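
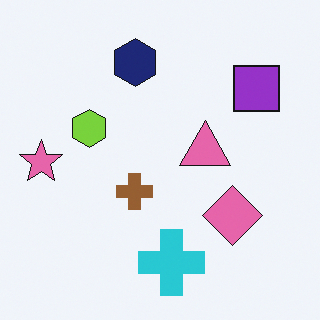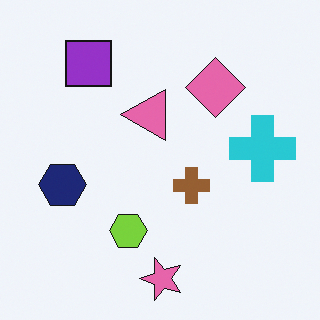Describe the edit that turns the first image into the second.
This is the original image rotated 90° counter-clockwise.

The purple square sits in the top-right of the first image and the top-left of the second — consistent with a whole-image 90° counter-clockwise rotation.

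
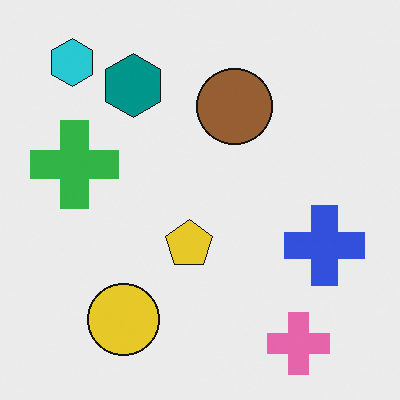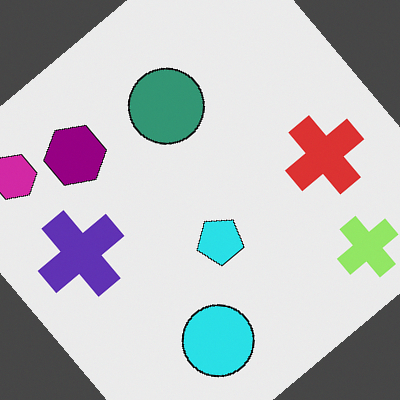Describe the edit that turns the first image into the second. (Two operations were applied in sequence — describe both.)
The transformation is: hue-shifted noticeably, then rotated counter-clockwise by a large amount — several tens of degrees.

Every shape's color has rotated by the same amount around the hue wheel — a uniform hue shift. Every shape is tilted by the same angle and the image corners show triangular fill wedges — a whole-image rotation by a non-right angle.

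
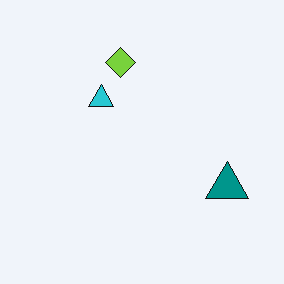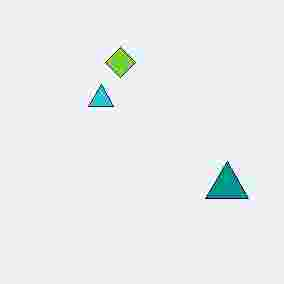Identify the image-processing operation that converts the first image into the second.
It was degraded with heavy JPEG compression.

Blocky 8×8 compression artifacts appear around shape edges and the flat background shows ringing — characteristic JPEG degradation.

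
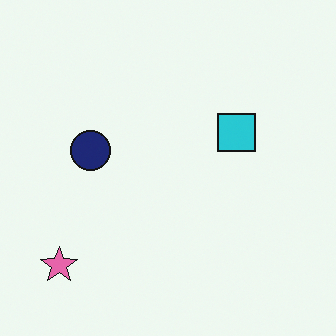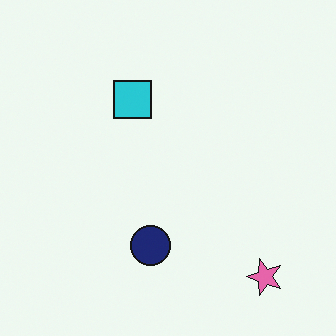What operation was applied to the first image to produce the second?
Rotated 90° counter-clockwise.

The pink star sits in the bottom-left of the first image and the bottom-right of the second — consistent with a whole-image 90° counter-clockwise rotation.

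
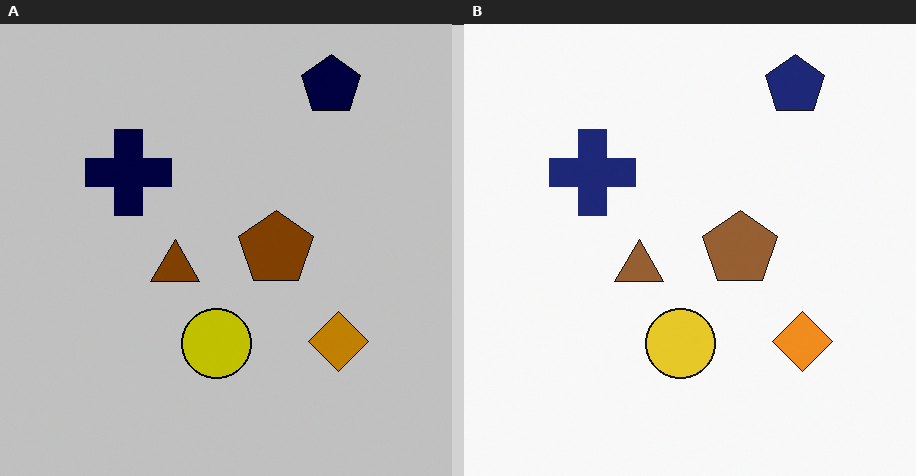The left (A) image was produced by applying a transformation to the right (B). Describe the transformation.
The image was heavily posterized to just a handful of flat colors.

Each flat color has snapped to a coarser quantized level — most visibly, the near-white background has dropped to a flat grey.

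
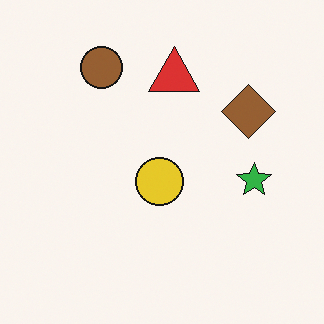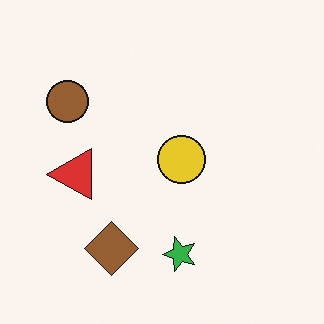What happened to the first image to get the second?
The transformation is: transposed (reflected across the top-left ↔ bottom-right diagonal).

Shapes have swapped their row and column positions — what was in the top-right is now in the bottom-left — a diagonal reflection.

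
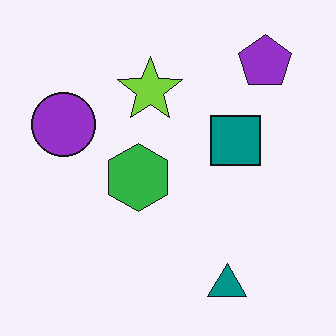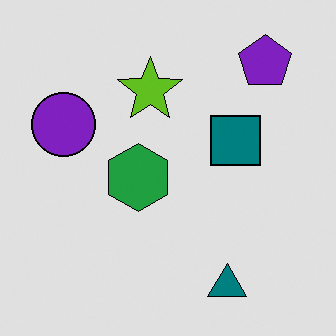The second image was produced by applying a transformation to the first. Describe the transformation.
Moderately posterized.

Each flat color has snapped to a coarser quantized level — most visibly, the near-white background has dropped to a flat grey.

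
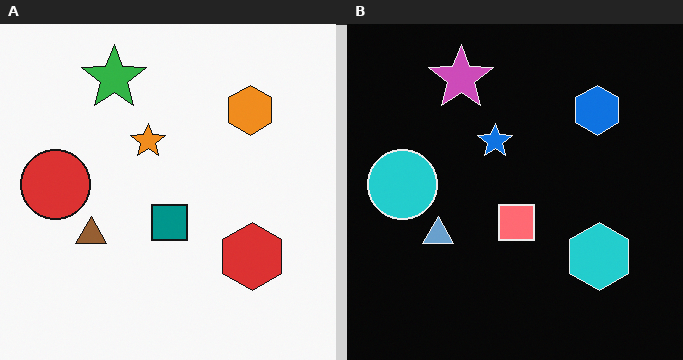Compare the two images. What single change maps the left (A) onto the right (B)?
It was color-inverted (negative).

The light background has become dark and every shape's color is its complement — a photographic negative.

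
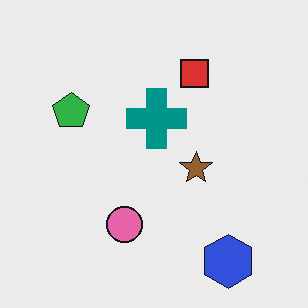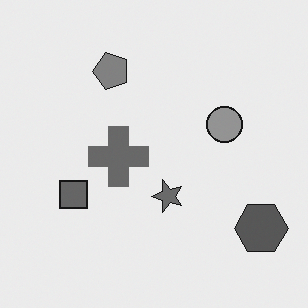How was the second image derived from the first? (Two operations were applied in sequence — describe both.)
It was transposed (reflected across the top-left ↔ bottom-right diagonal), then converted to grayscale.

Shapes have swapped their row and column positions — what was in the top-right is now in the bottom-left — a diagonal reflection. All color is removed — every shape is now a shade of grey.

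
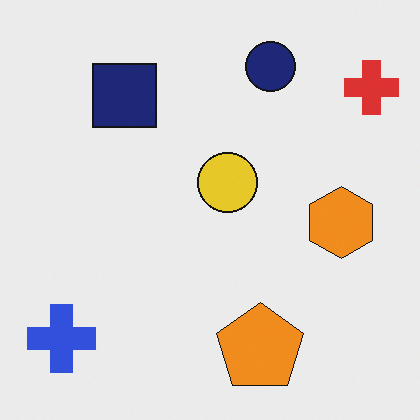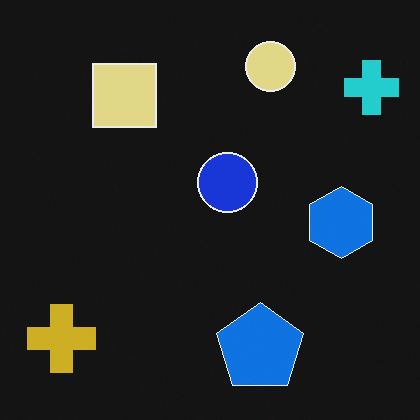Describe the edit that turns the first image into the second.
Color-inverted (negative).

The light background has become dark and every shape's color is its complement — a photographic negative.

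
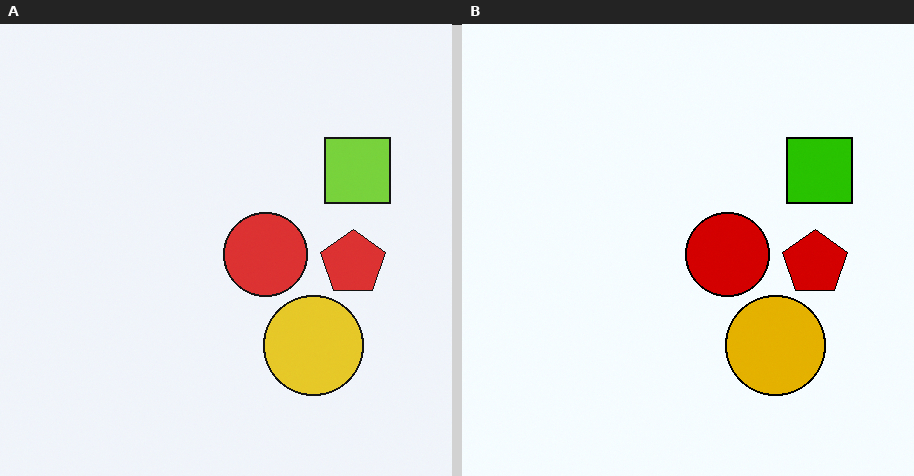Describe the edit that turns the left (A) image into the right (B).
Given much higher contrast.

Tones are pushed away from mid-grey across the whole image — a global contrast change.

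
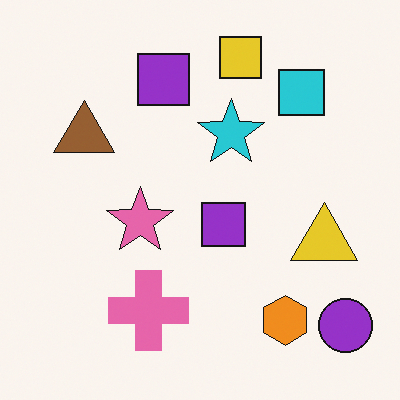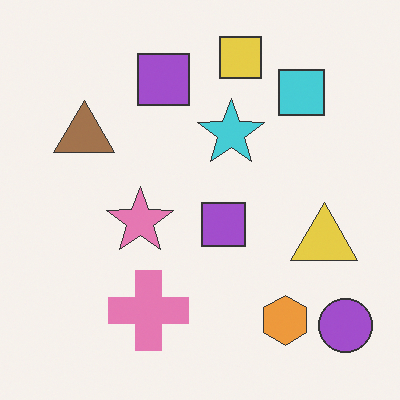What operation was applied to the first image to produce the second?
It was given slightly reduced contrast.

Tones are pushed toward mid-grey across the whole image — a global contrast change.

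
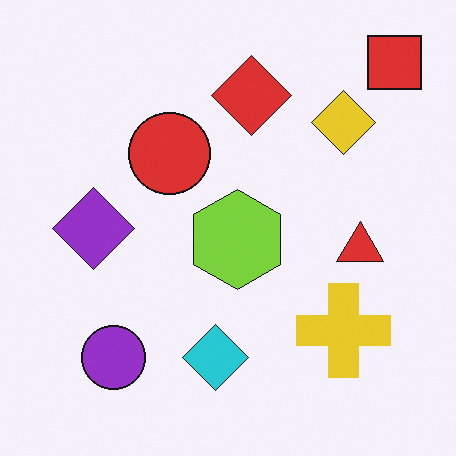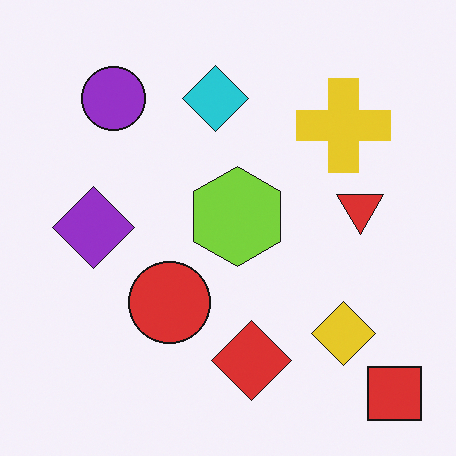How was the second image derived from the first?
The second image is the first flipped vertically (top ↔ bottom).

The red square is in the top-right of the first image and the bottom-right of the second — shapes on opposite sides of the horizontal midline have swapped in a mirror flip.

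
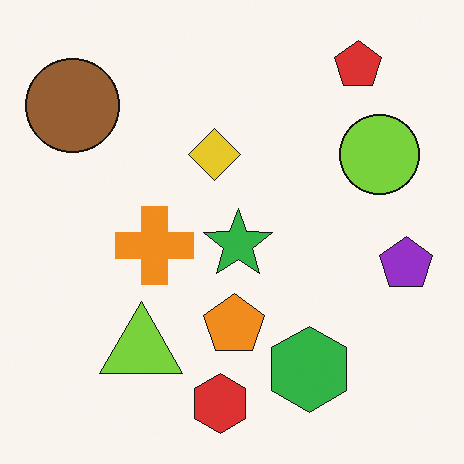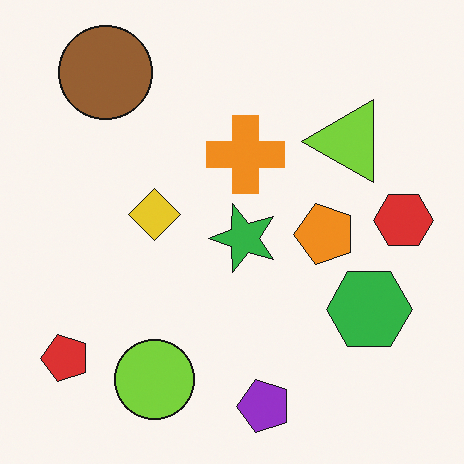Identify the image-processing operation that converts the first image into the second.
The image was transposed (reflected across the top-left ↔ bottom-right diagonal).

Shapes have swapped their row and column positions — what was in the top-right is now in the bottom-left — a diagonal reflection.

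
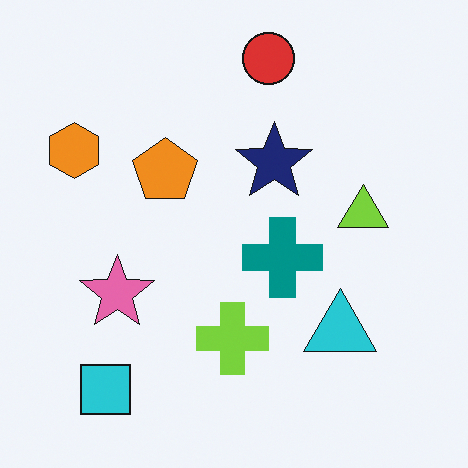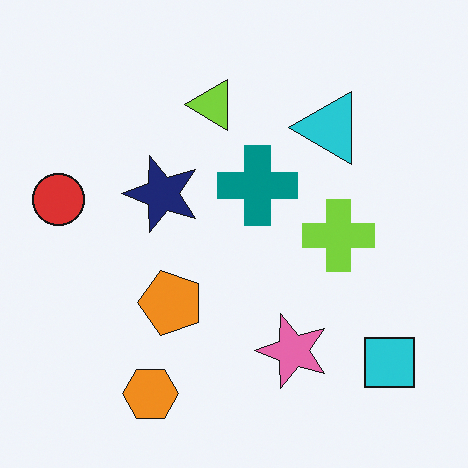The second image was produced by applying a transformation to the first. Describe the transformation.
The second image is the first rotated 90° counter-clockwise.

The cyan square sits in the bottom-left of the first image and the bottom-right of the second — consistent with a whole-image 90° counter-clockwise rotation.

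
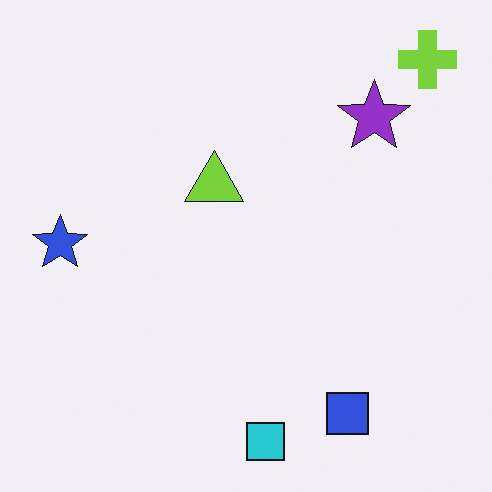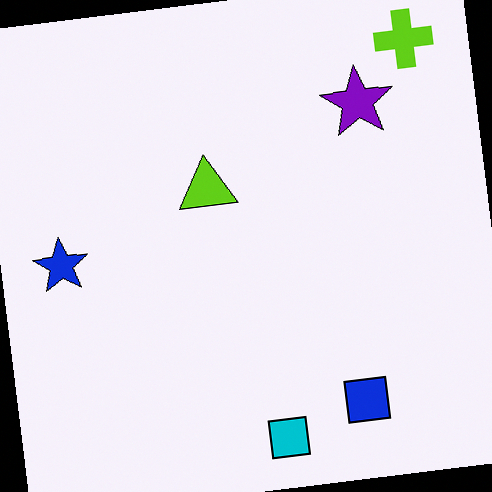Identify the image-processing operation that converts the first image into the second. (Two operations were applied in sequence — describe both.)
Rotated counter-clockwise by a slight angle, then given slightly increased contrast.

Every shape is tilted by the same angle and the image corners show triangular fill wedges — a whole-image rotation by a non-right angle. Tones are pushed away from mid-grey across the whole image — a global contrast change.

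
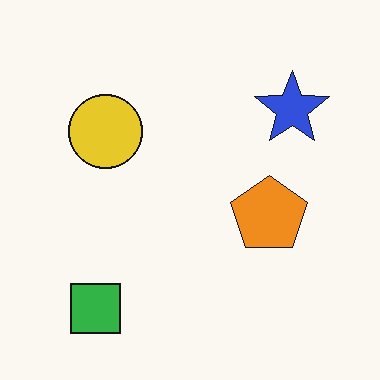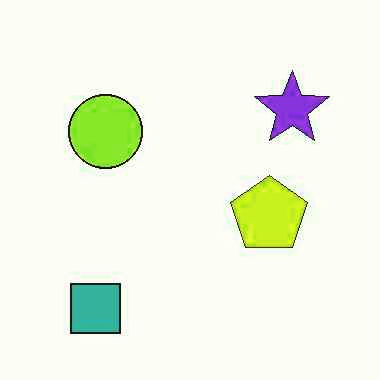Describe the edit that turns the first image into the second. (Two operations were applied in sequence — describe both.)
The second image is the first given moderate JPEG compression, then hue-shifted slightly.

Blocky 8×8 compression artifacts appear around shape edges and the flat background shows ringing — characteristic JPEG degradation. Every shape's color has rotated by the same amount around the hue wheel — a uniform hue shift.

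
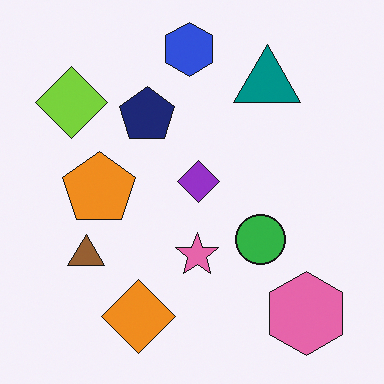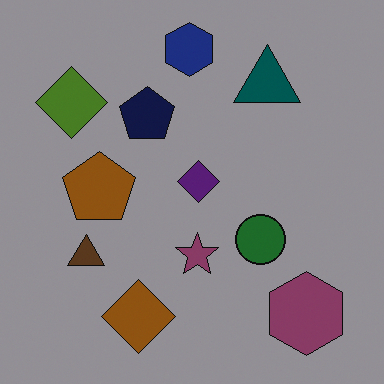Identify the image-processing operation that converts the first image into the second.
The transformation is: darkened a lot.

Every pixel — background and shapes alike — is uniformly darkened.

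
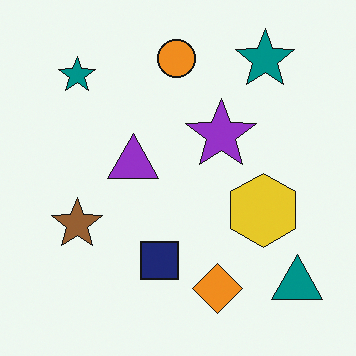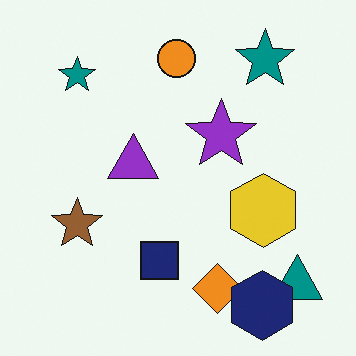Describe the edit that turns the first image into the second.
The transformation is: overlaid with an additional navy hexagon.

A navy hexagon appears in the second image that is absent from the first.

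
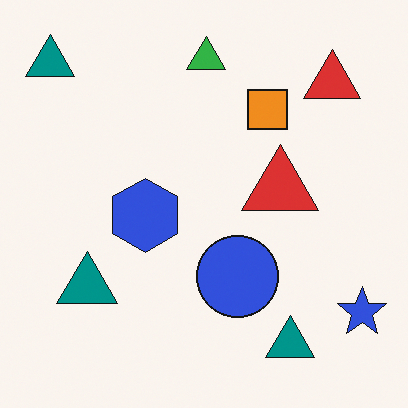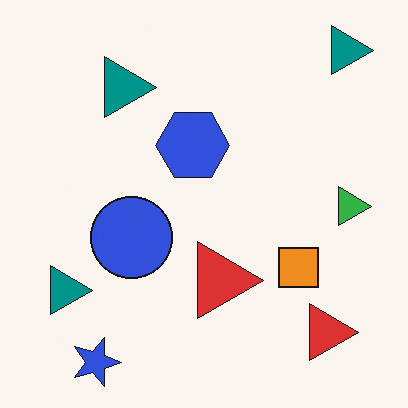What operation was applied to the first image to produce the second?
The image was rotated 90° clockwise.

The blue star sits in the bottom-right of the first image and the bottom-left of the second — consistent with a whole-image 90° clockwise rotation.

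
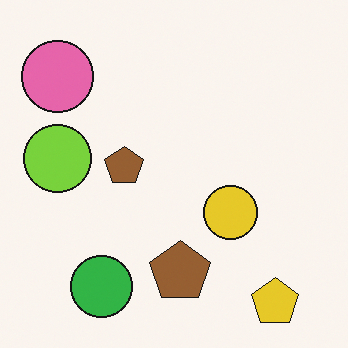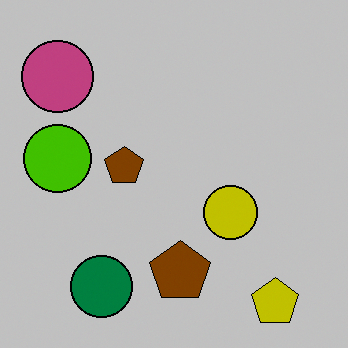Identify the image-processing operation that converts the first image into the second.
It was heavily posterized to just a handful of flat colors.

Each flat color has snapped to a coarser quantized level — most visibly, the near-white background has dropped to a flat grey.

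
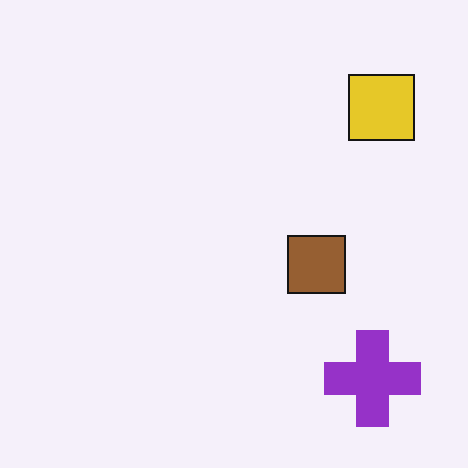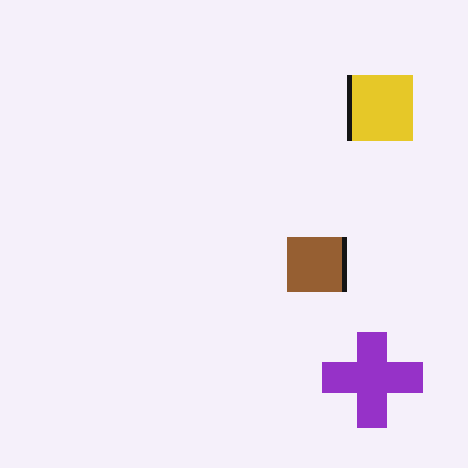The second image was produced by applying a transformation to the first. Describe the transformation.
Lightly pixelated (a mild mosaic effect).

Shapes are reduced to large square blocks; fine edges and outlines are lost — a downscale-then-upscale (mosaic) effect.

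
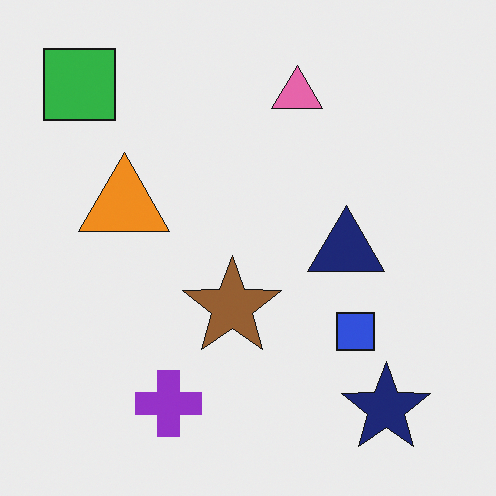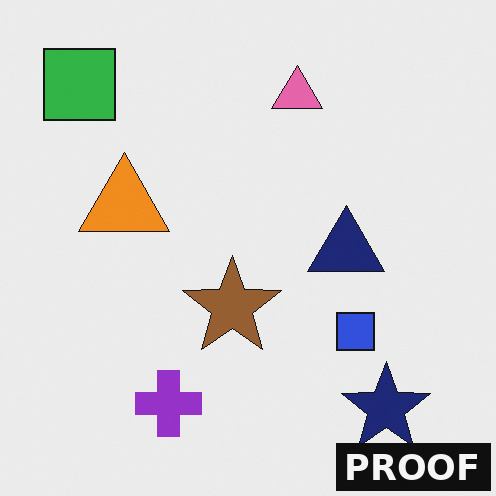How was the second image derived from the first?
The image was watermarked with the text "PROOF" in the lower-right corner.

A dark label reading "PROOF" appears in the lower-right corner.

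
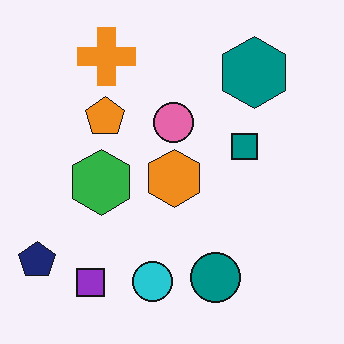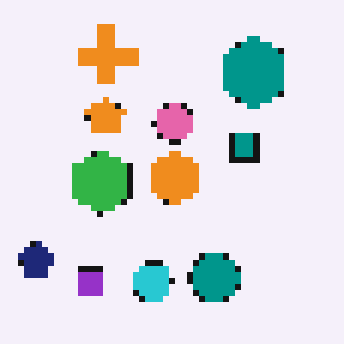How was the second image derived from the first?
It was moderately pixelated.

Shapes are reduced to large square blocks; fine edges and outlines are lost — a downscale-then-upscale (mosaic) effect.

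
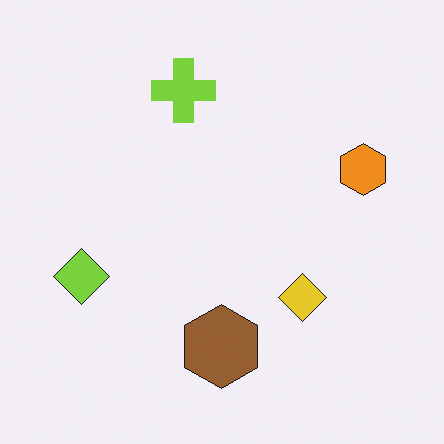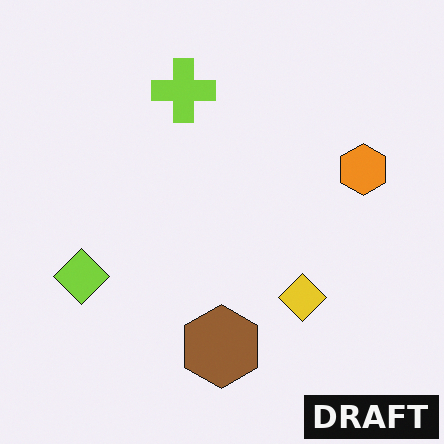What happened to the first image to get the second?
It was watermarked with the text "DRAFT" in the lower-right corner.

A dark label reading "DRAFT" appears in the lower-right corner.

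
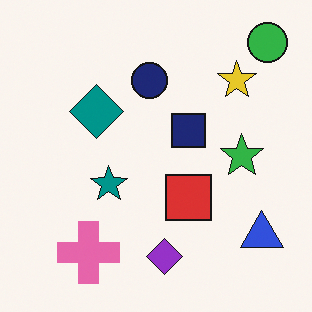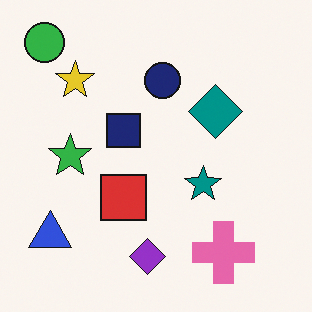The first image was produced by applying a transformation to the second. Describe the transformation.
It was flipped horizontally (left ↔ right).

The green circle is in the top-left of the second image and the top-right of the first — shapes on opposite sides of the vertical midline have swapped in a mirror flip.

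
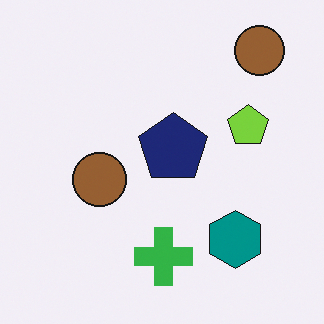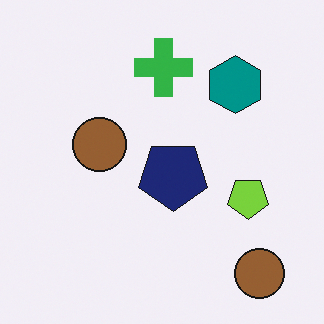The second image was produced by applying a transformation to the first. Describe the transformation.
The transformation is: flipped vertically (top ↔ bottom).

The green cross is in the bottom of the first image and the top of the second — shapes on opposite sides of the horizontal midline have swapped in a mirror flip.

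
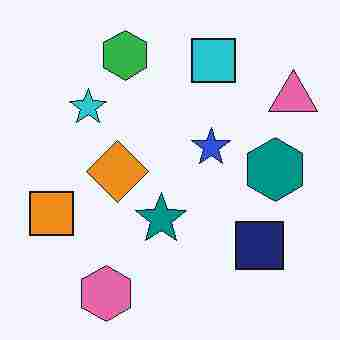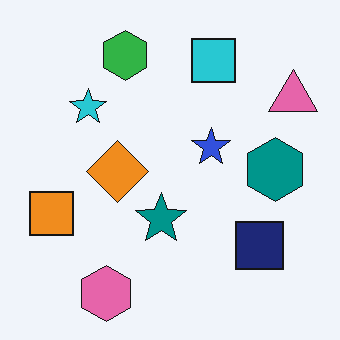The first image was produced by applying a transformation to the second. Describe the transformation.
This is the original image degraded with heavy JPEG compression.

Blocky 8×8 compression artifacts appear around shape edges and the flat background shows ringing — characteristic JPEG degradation.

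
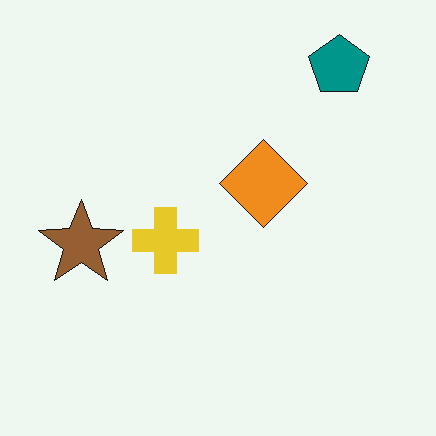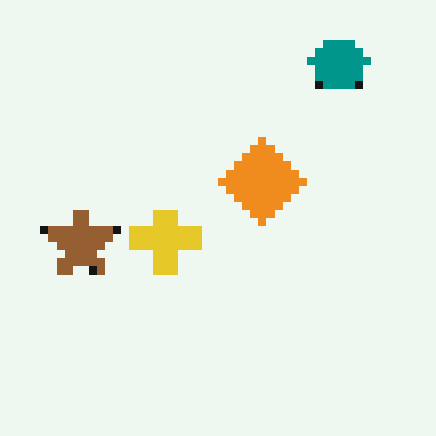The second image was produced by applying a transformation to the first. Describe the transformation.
This is the original image pixelated into visible square blocks.

Shapes are reduced to large square blocks; fine edges and outlines are lost — a downscale-then-upscale (mosaic) effect.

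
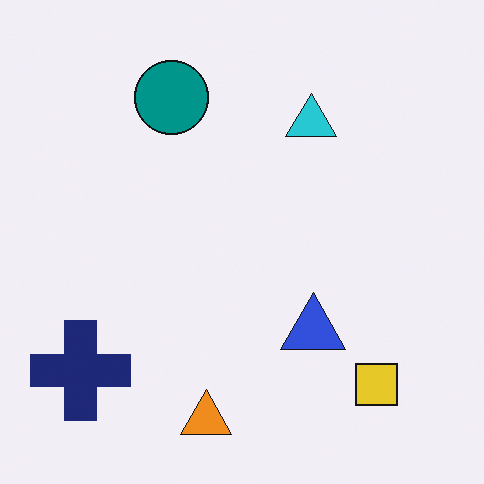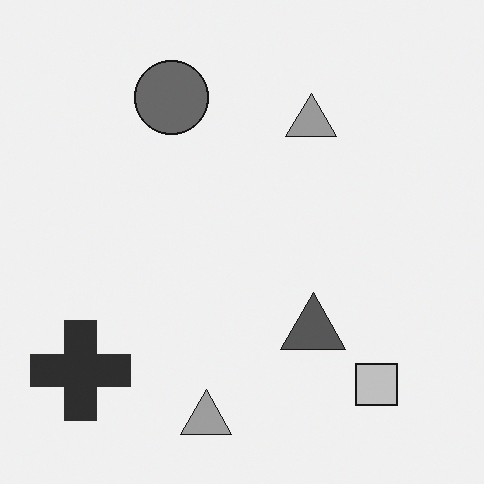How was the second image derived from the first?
It was converted to grayscale.

All color is removed — every shape is now a shade of grey.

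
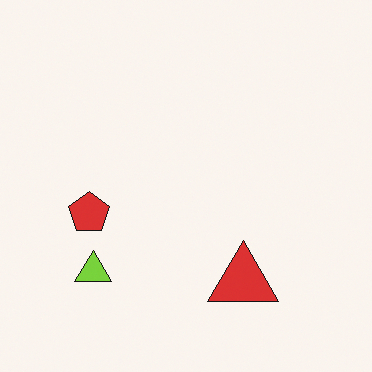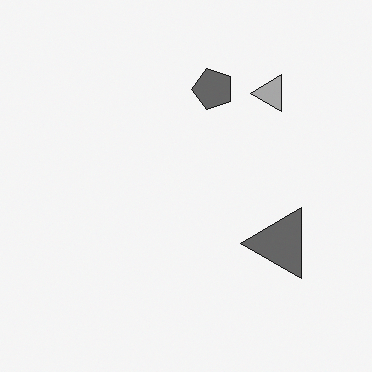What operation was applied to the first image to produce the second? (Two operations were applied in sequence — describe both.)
It was converted to grayscale, then transposed (reflected across the top-left ↔ bottom-right diagonal).

All color is removed — every shape is now a shade of grey. Shapes have swapped their row and column positions — what was in the top-right is now in the bottom-left — a diagonal reflection.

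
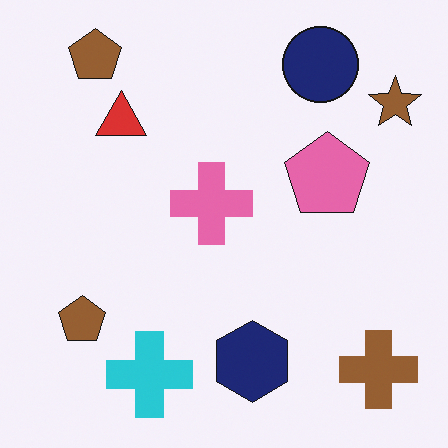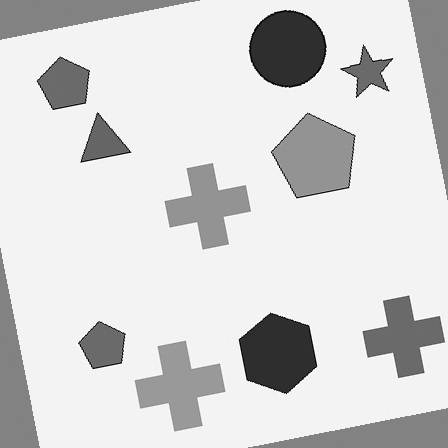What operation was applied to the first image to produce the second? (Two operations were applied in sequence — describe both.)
The transformation is: rotated counter-clockwise by a slight angle, then converted to grayscale.

Every shape is tilted by the same angle and the image corners show triangular fill wedges — a whole-image rotation by a non-right angle. All color is removed — every shape is now a shade of grey.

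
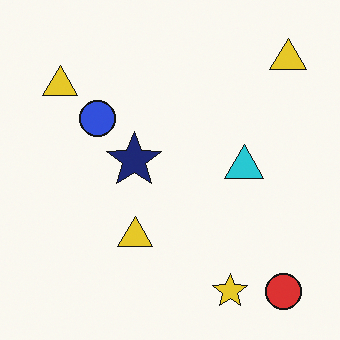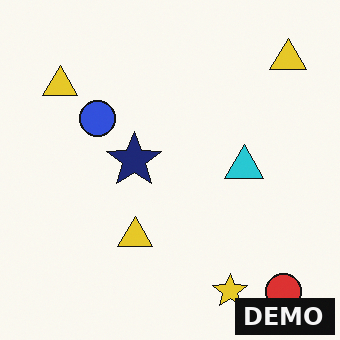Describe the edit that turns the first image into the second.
The second image is the first watermarked with the text "DEMO" in the lower-right corner.

A dark label reading "DEMO" appears in the lower-right corner.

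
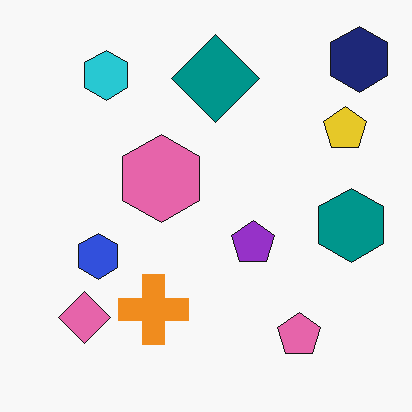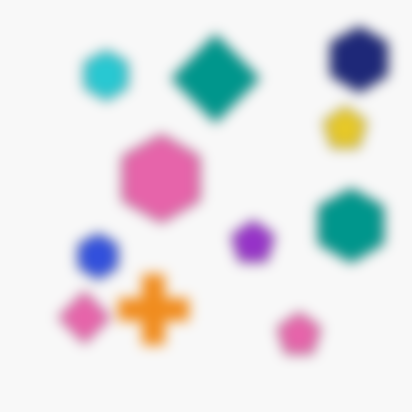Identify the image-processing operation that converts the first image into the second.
It was strongly gaussian-blurred.

Shape edges and outlines are uniformly softened across the whole image.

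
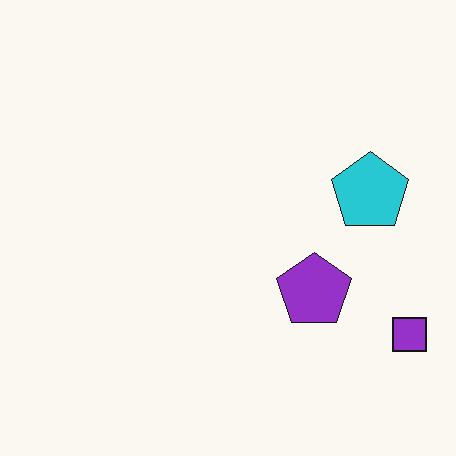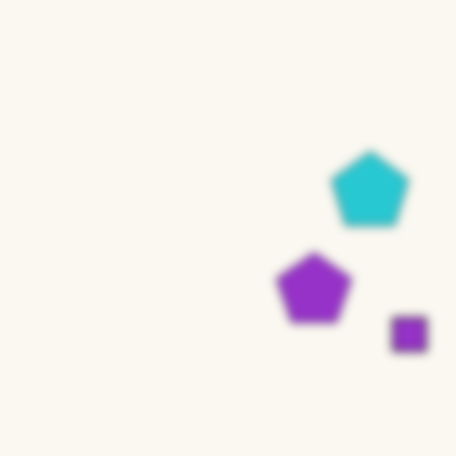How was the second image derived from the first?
The transformation is: noticeably gaussian-blurred.

Shape edges and outlines are uniformly softened across the whole image.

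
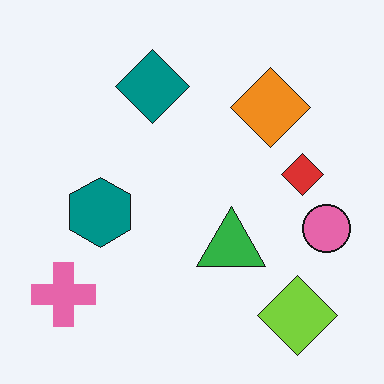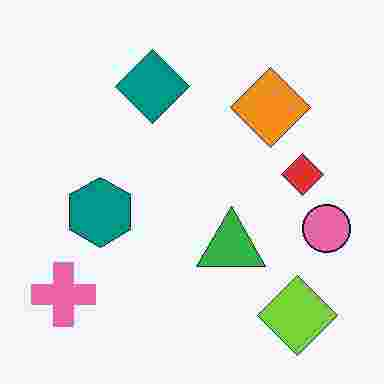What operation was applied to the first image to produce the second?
It was degraded with heavy JPEG compression.

Blocky 8×8 compression artifacts appear around shape edges and the flat background shows ringing — characteristic JPEG degradation.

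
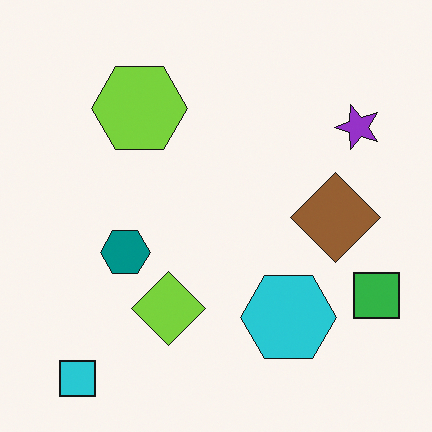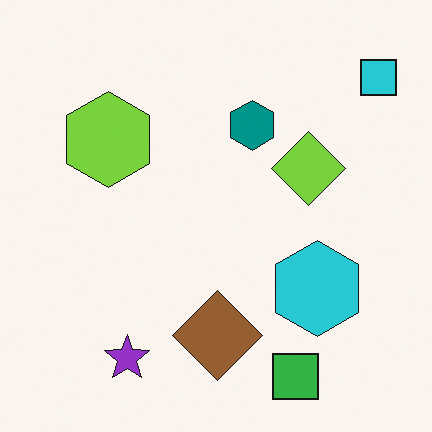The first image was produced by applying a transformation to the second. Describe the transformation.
The transformation is: transposed (reflected across the top-left ↔ bottom-right diagonal).

Shapes have swapped their row and column positions — what was in the top-right is now in the bottom-left — a diagonal reflection.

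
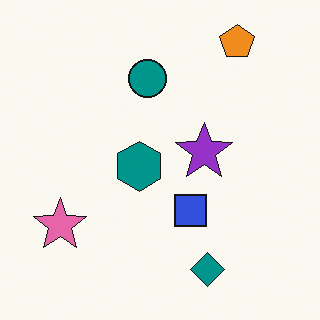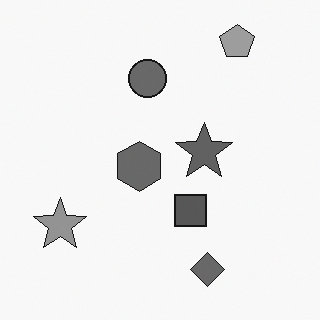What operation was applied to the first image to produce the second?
The transformation is: converted to grayscale.

All color is removed — every shape is now a shade of grey.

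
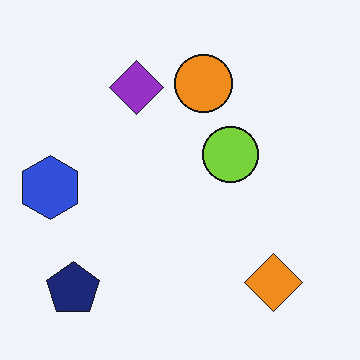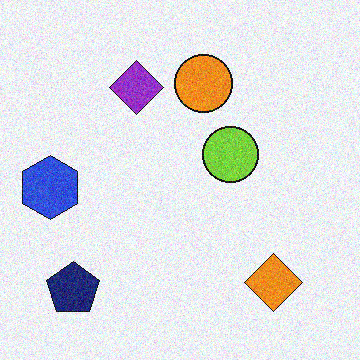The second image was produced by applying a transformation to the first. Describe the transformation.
This is the original image degraded with moderate additive noise.

Random speckle covers the whole image, including the flat background.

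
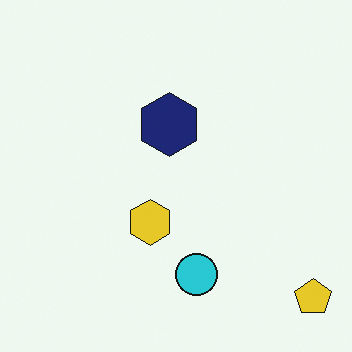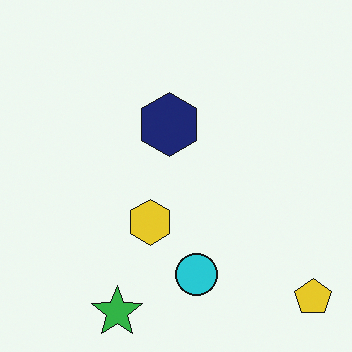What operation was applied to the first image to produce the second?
It was overlaid with an additional green star.

A green star appears in the second image that is absent from the first.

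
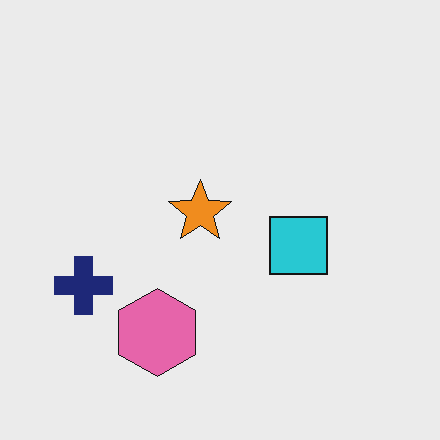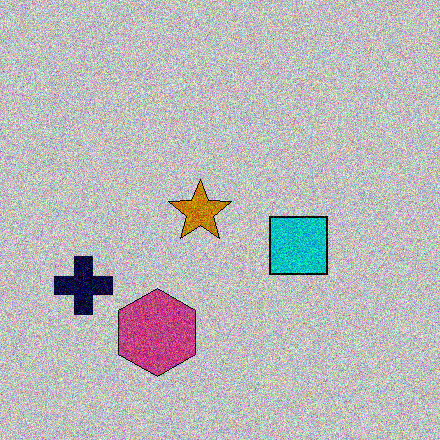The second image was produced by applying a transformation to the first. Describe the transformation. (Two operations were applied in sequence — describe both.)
The second image is the first heavily posterized to just a handful of flat colors, then degraded with a thick layer of grain.

Each flat color has snapped to a coarser quantized level — most visibly, the near-white background has dropped to a flat grey. Random speckle covers the whole image, including the flat background.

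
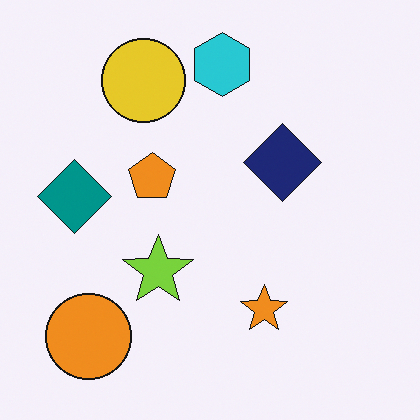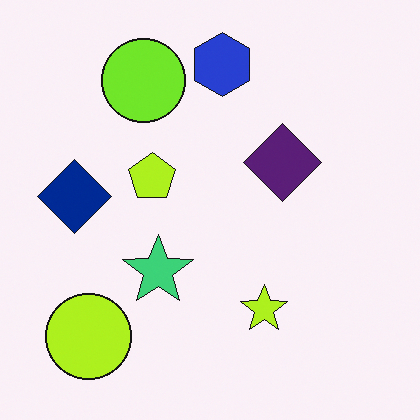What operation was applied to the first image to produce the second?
Hue-shifted slightly.

Every shape's color has rotated by the same amount around the hue wheel — a uniform hue shift.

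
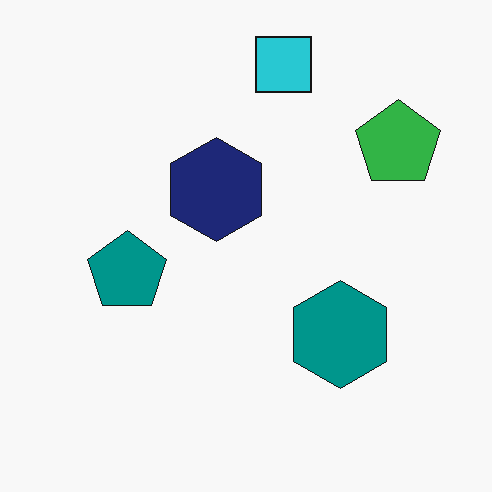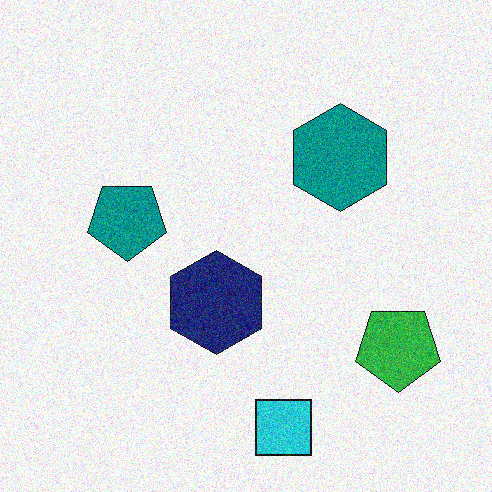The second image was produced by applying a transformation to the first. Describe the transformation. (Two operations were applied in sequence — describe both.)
The second image is the first degraded with moderate additive noise, then flipped vertically (top ↔ bottom).

Random speckle covers the whole image, including the flat background. The cyan square is in the top of the first image and the bottom of the second — shapes on opposite sides of the horizontal midline have swapped in a mirror flip.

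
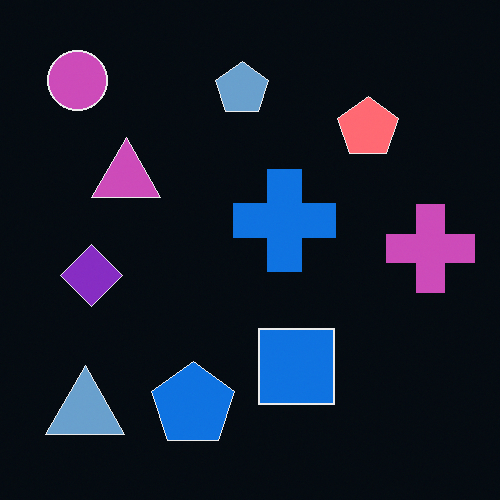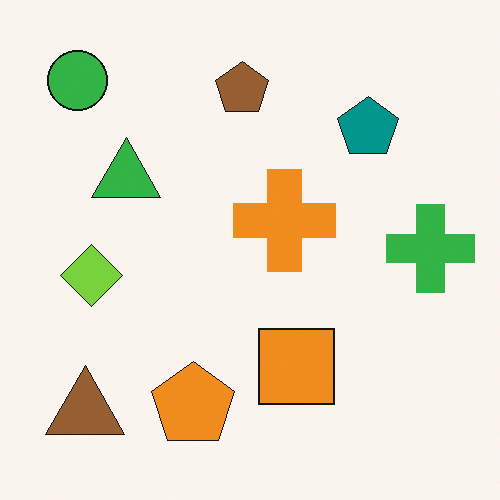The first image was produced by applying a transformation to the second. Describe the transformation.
The first image is the second color-inverted (negative).

The light background has become dark and every shape's color is its complement — a photographic negative.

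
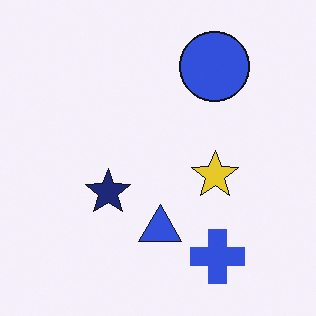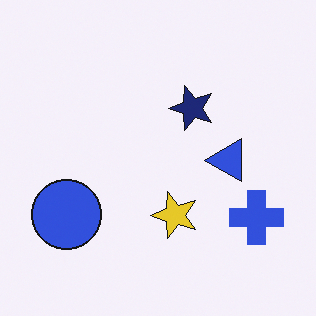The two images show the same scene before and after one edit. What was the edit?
This is the original image transposed (reflected across the top-left ↔ bottom-right diagonal).

Shapes have swapped their row and column positions — what was in the top-right is now in the bottom-left — a diagonal reflection.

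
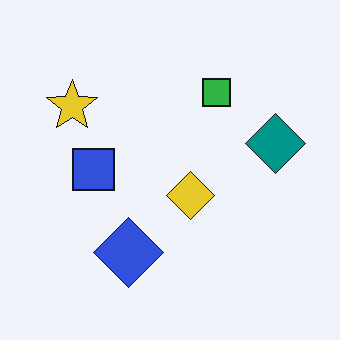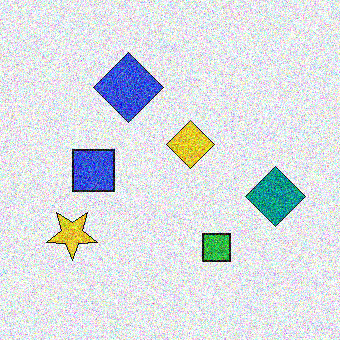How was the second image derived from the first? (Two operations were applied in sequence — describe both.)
Degraded with strong gaussian noise, then flipped vertically (top ↔ bottom).

Random speckle covers the whole image, including the flat background. The blue diamond is in the bottom of the first image and the top of the second — shapes on opposite sides of the horizontal midline have swapped in a mirror flip.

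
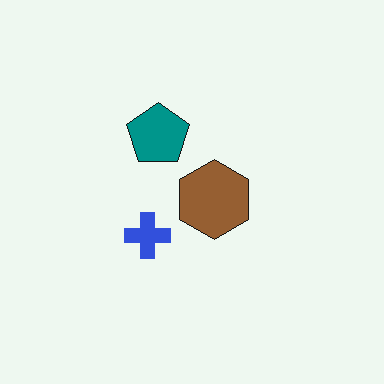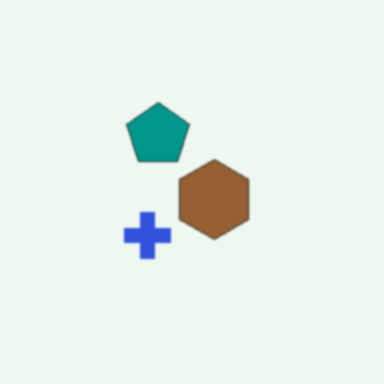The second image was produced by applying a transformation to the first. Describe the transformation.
This is the original image lightly blurred.

Shape edges and outlines are uniformly softened across the whole image.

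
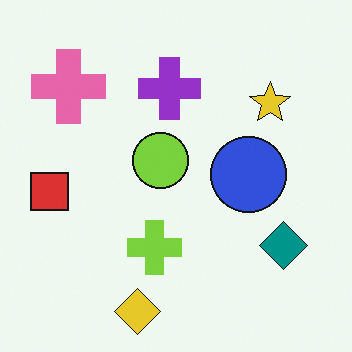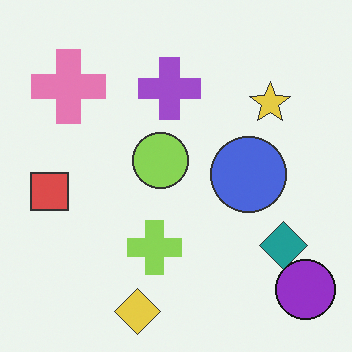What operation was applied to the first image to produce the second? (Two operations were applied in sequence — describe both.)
It was given slightly reduced contrast, then overlaid with an additional purple circle.

Tones are pushed toward mid-grey across the whole image — a global contrast change. A purple circle appears in the second image that is absent from the first.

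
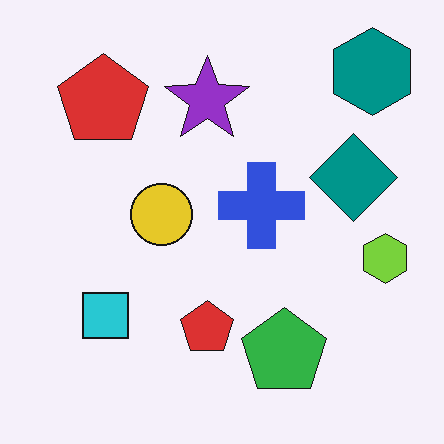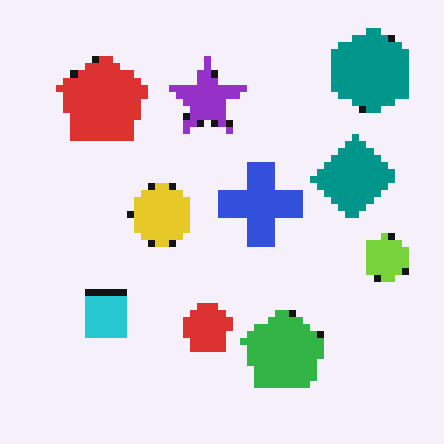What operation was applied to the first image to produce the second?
It was pixelated into visible square blocks.

Shapes are reduced to large square blocks; fine edges and outlines are lost — a downscale-then-upscale (mosaic) effect.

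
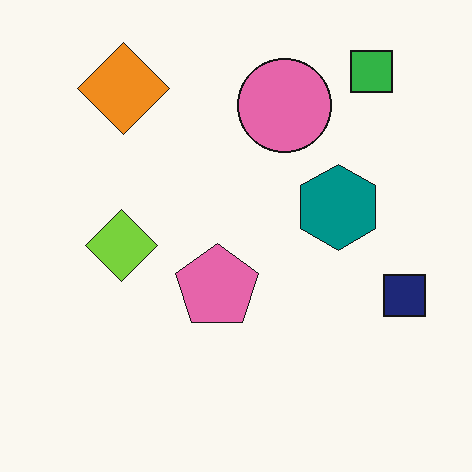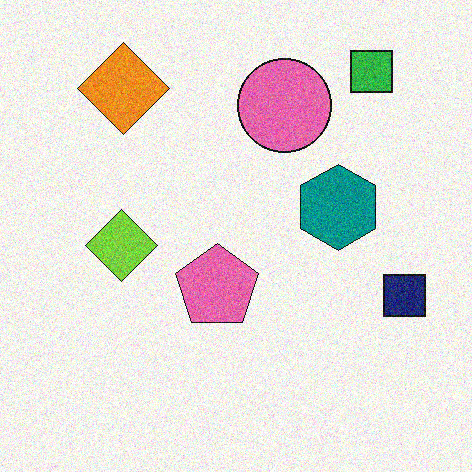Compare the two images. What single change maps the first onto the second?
This is the original image degraded with visible gaussian noise.

Random speckle covers the whole image, including the flat background.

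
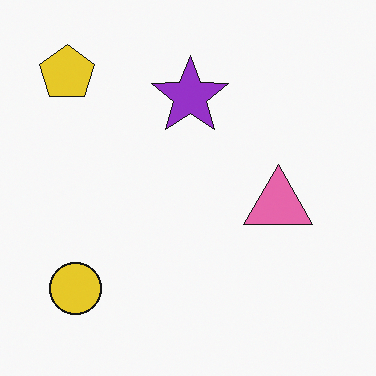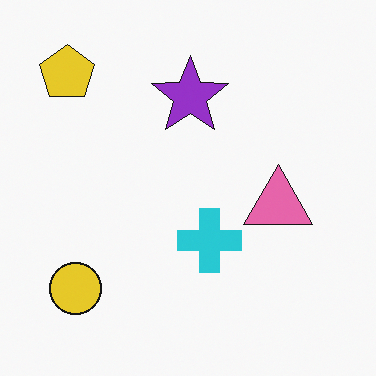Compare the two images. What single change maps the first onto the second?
Overlaid with an additional cyan cross.

A cyan cross appears in the second image that is absent from the first.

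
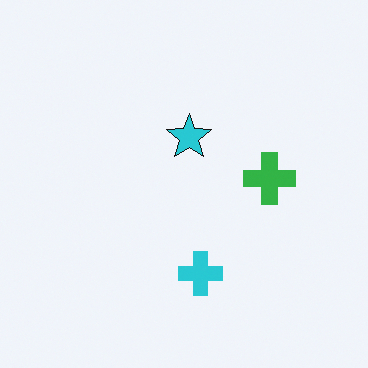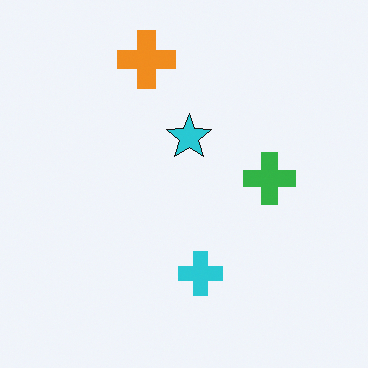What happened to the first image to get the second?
The second image is the first overlaid with an additional orange cross.

An orange cross appears in the second image that is absent from the first.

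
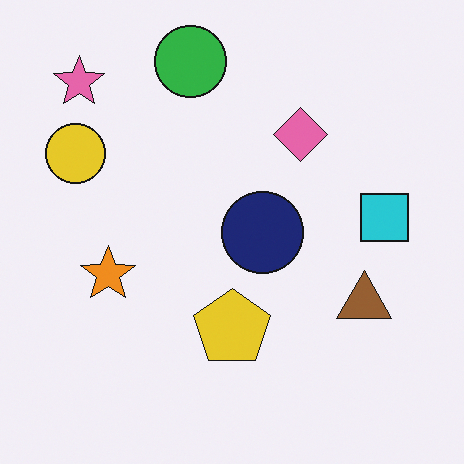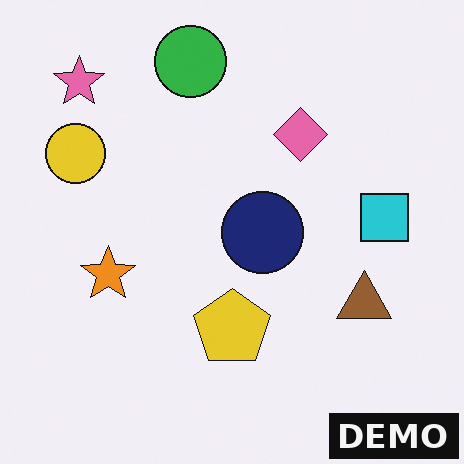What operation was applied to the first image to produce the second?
Watermarked with the text "DEMO" in the lower-right corner.

A dark label reading "DEMO" appears in the lower-right corner.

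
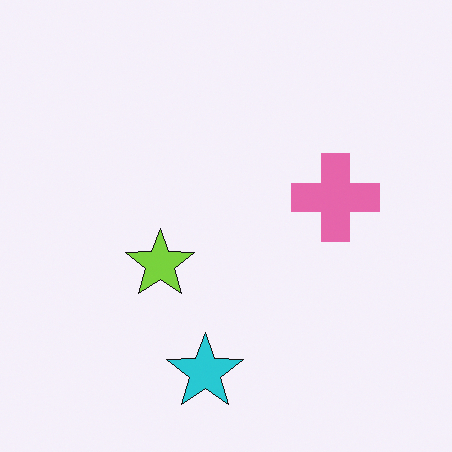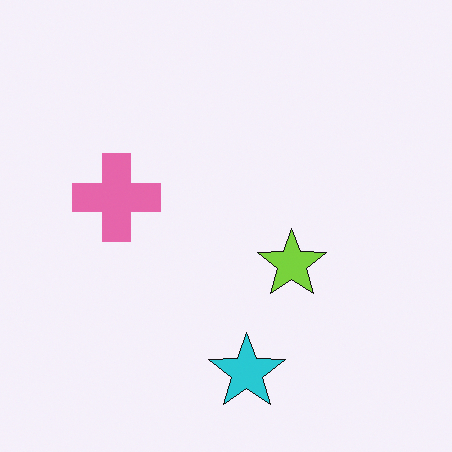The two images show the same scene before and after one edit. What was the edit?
The image was flipped horizontally (left ↔ right).

The pink cross is in the right of the first image and the left of the second — shapes on opposite sides of the vertical midline have swapped in a mirror flip.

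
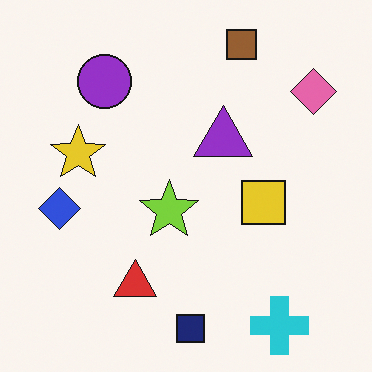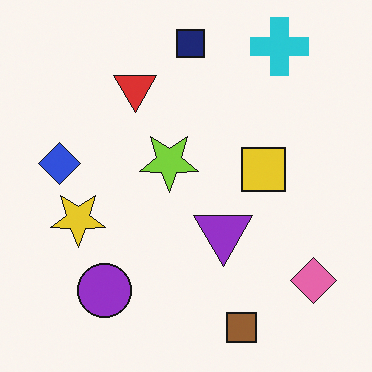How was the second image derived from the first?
This is the original image flipped vertically (top ↔ bottom).

The brown square is in the top of the first image and the bottom of the second — shapes on opposite sides of the horizontal midline have swapped in a mirror flip.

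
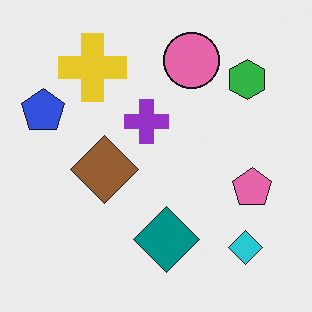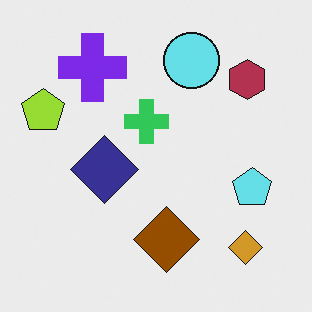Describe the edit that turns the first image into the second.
Hue-shifted by a large amount.

Every shape's color has rotated by the same amount around the hue wheel — a uniform hue shift.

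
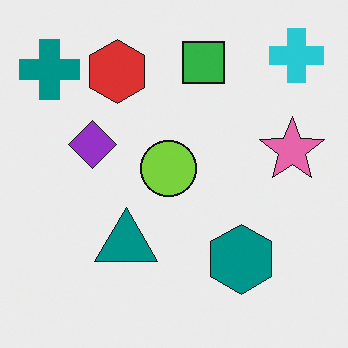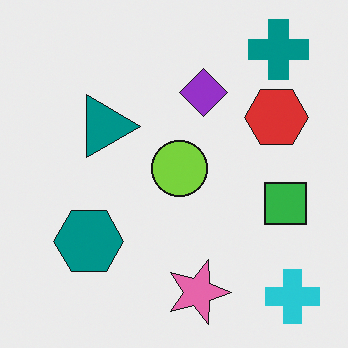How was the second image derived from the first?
Rotated 90° clockwise.

The cyan cross sits in the top-right of the first image and the bottom-right of the second — consistent with a whole-image 90° clockwise rotation.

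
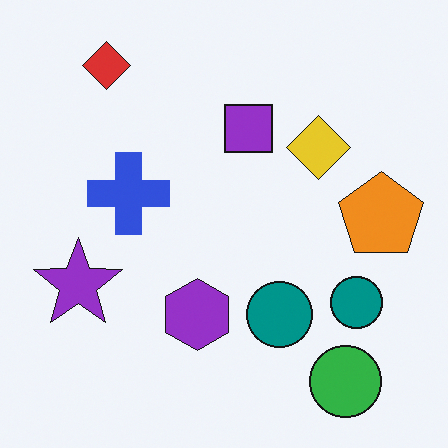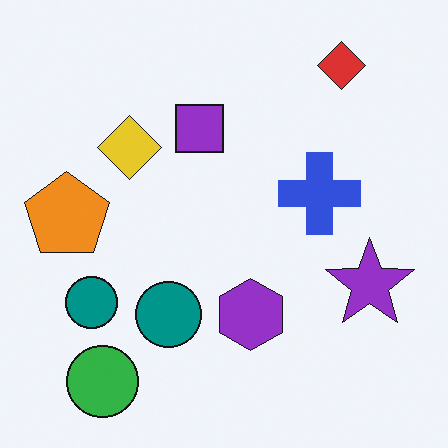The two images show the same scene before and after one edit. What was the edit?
Flipped horizontally (left ↔ right).

The orange pentagon is in the right of the first image and the left of the second — shapes on opposite sides of the vertical midline have swapped in a mirror flip.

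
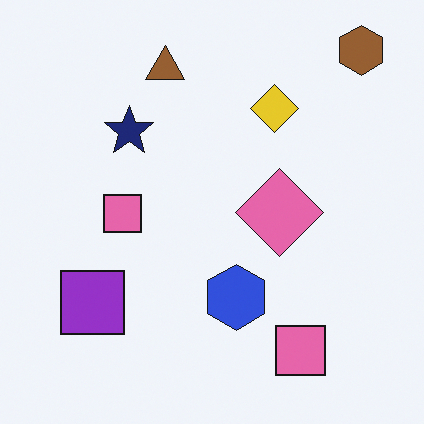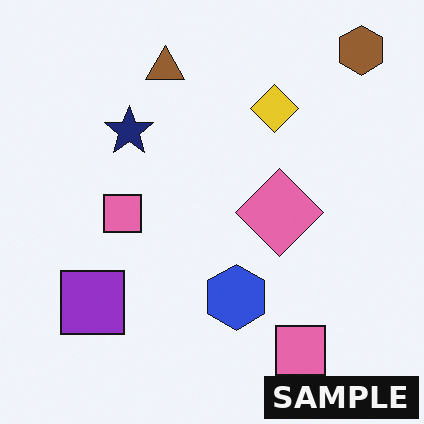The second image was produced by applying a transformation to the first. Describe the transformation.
The transformation is: watermarked with the text "SAMPLE" in the lower-right corner.

A dark label reading "SAMPLE" appears in the lower-right corner.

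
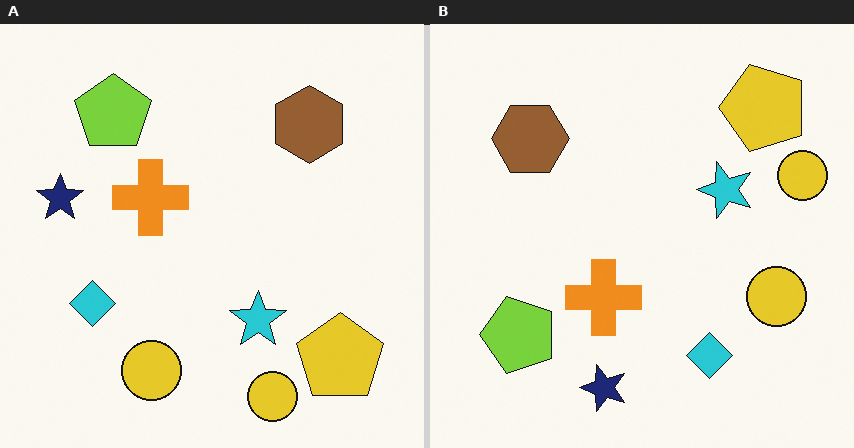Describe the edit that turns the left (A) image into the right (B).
It was rotated 90° counter-clockwise.

The yellow pentagon sits in the bottom-right of the left (A) image and the top-right of the right (B) — consistent with a whole-image 90° counter-clockwise rotation.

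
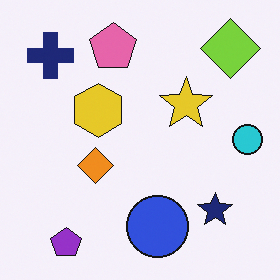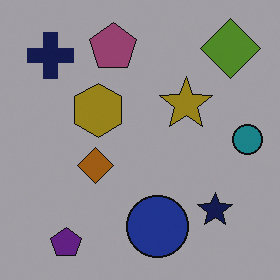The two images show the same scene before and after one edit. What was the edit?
The second image is the first substantially darkened.

Every pixel — background and shapes alike — is uniformly darkened.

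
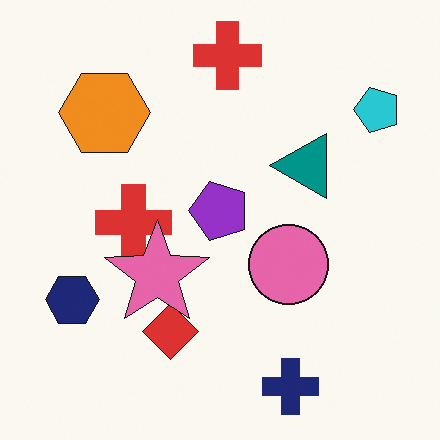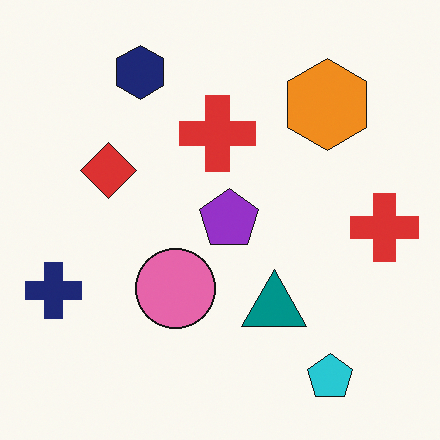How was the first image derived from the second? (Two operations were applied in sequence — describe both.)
The image was rotated 90° counter-clockwise, then overlaid with an additional pink star.

The cyan pentagon sits in the bottom-right of the second image and the top-right of the first — consistent with a whole-image 90° counter-clockwise rotation. A pink star appears in the first image that is absent from the second.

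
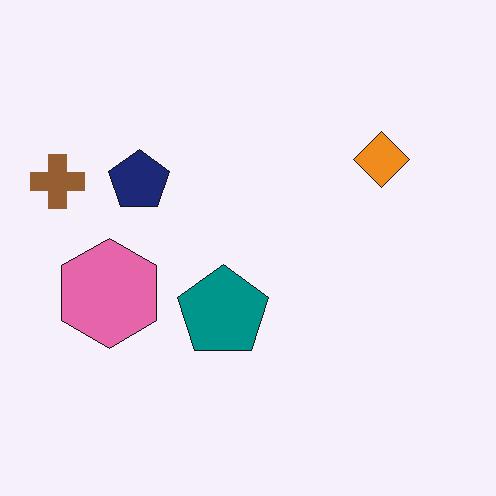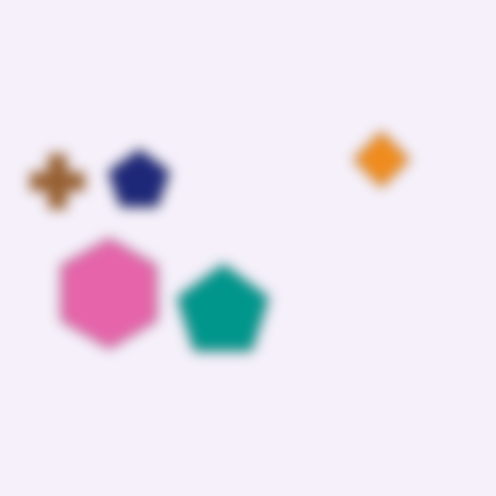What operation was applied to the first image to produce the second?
The transformation is: heavily blurred.

Shape edges and outlines are uniformly softened across the whole image.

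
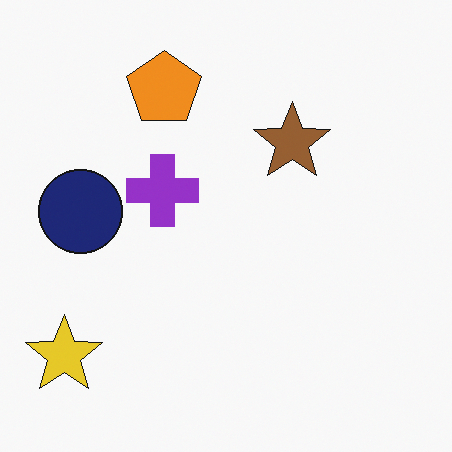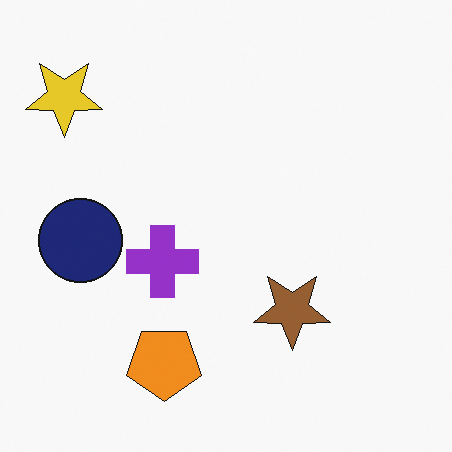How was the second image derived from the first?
It was flipped vertically (top ↔ bottom).

The orange pentagon is in the top of the first image and the bottom of the second — shapes on opposite sides of the horizontal midline have swapped in a mirror flip.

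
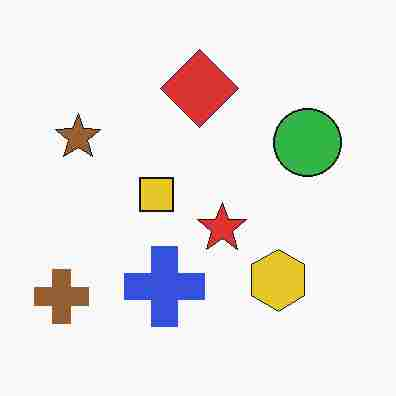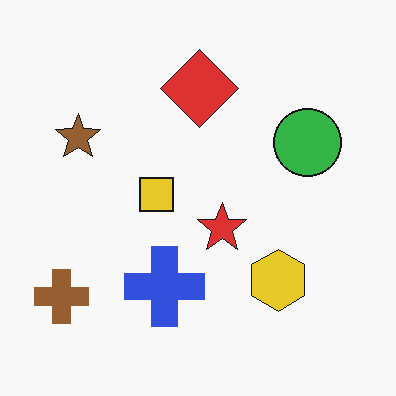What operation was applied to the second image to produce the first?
Degraded with heavy JPEG compression.

Blocky 8×8 compression artifacts appear around shape edges and the flat background shows ringing — characteristic JPEG degradation.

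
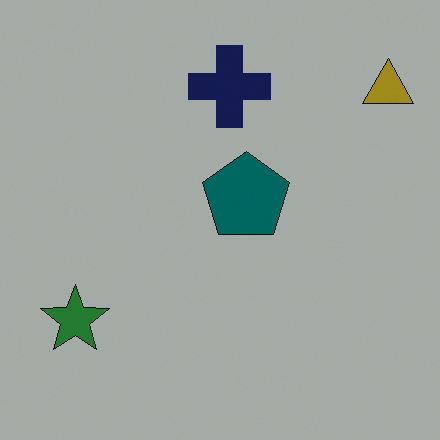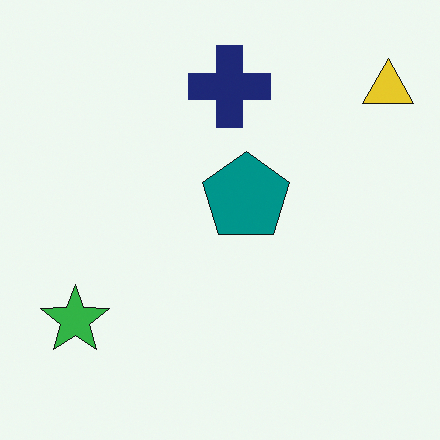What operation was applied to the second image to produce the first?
This is the original image noticeably darkened.

Every pixel — background and shapes alike — is uniformly darkened.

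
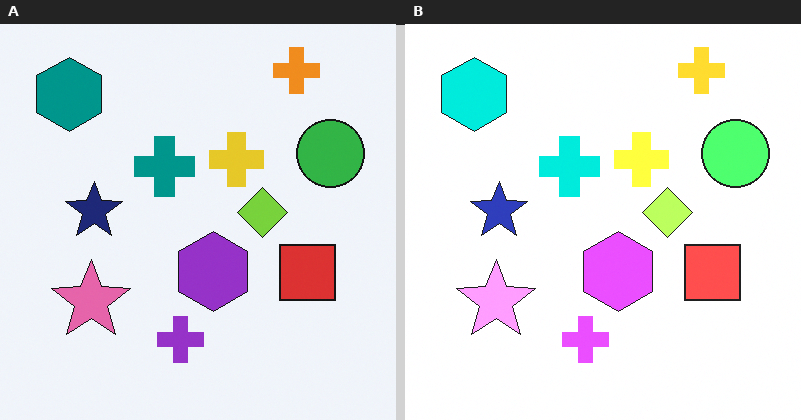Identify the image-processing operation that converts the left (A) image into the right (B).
The transformation is: noticeably brightened.

Every pixel — background and shapes alike — is uniformly brightened.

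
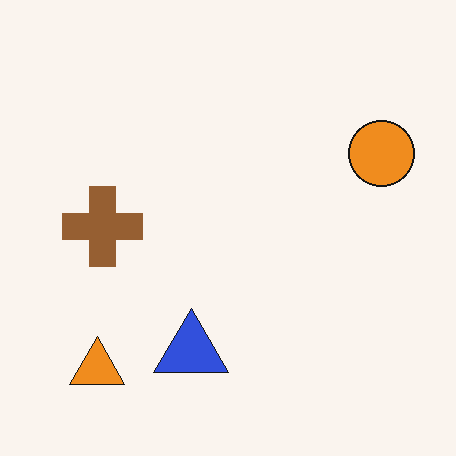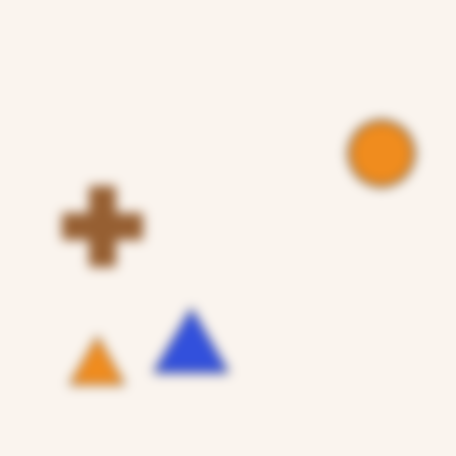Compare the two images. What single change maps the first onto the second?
It was heavily blurred.

Shape edges and outlines are uniformly softened across the whole image.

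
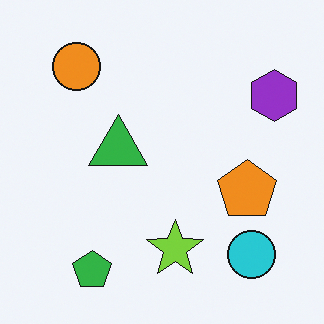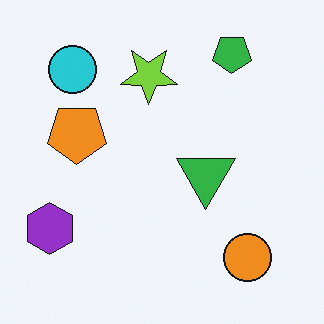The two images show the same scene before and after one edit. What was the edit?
The second image is the first rotated 180°.

The purple hexagon sits in the top-right of the first image and the bottom-left of the second — consistent with a whole-image 180° rotation.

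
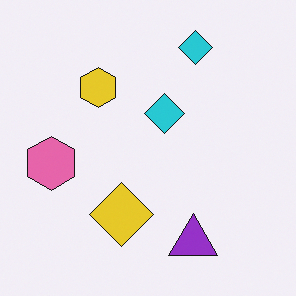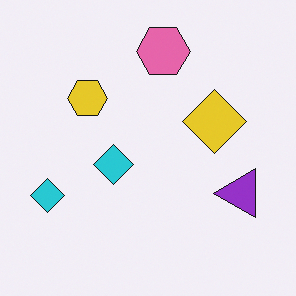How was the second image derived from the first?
This is the original image transposed (reflected across the top-left ↔ bottom-right diagonal).

Shapes have swapped their row and column positions — what was in the top-right is now in the bottom-left — a diagonal reflection.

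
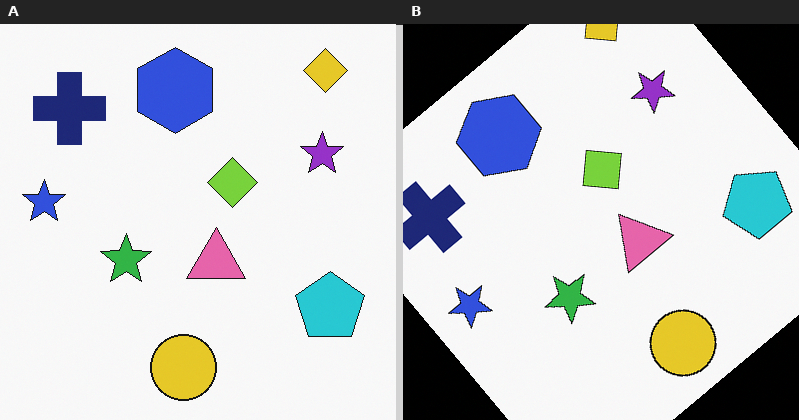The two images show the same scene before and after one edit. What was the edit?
It was rotated counter-clockwise by a large amount — several tens of degrees.

Every shape is tilted by the same angle and the image corners show triangular fill wedges — a whole-image rotation by a non-right angle.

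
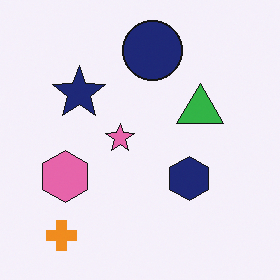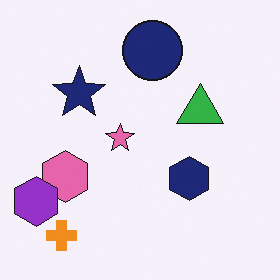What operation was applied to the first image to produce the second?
It was overlaid with an additional purple hexagon.

A purple hexagon appears in the second image that is absent from the first.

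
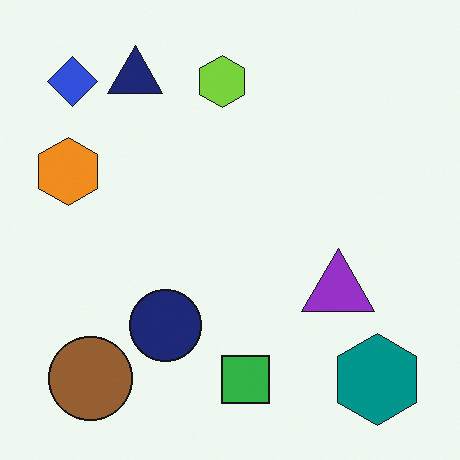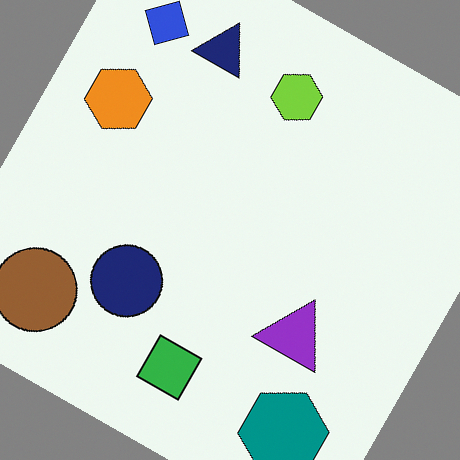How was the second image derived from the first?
The image was rotated clockwise by a clearly visible amount.

Every shape is tilted by the same angle and the image corners show triangular fill wedges — a whole-image rotation by a non-right angle.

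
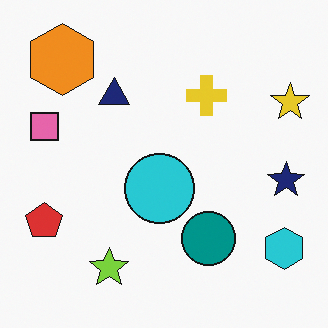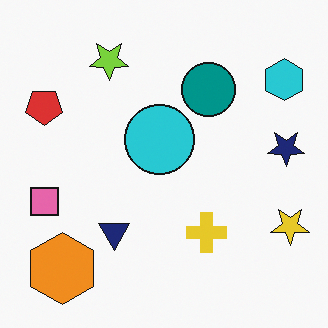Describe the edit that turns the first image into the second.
The image was flipped vertically (top ↔ bottom).

The orange hexagon is in the top-left of the first image and the bottom-left of the second — shapes on opposite sides of the horizontal midline have swapped in a mirror flip.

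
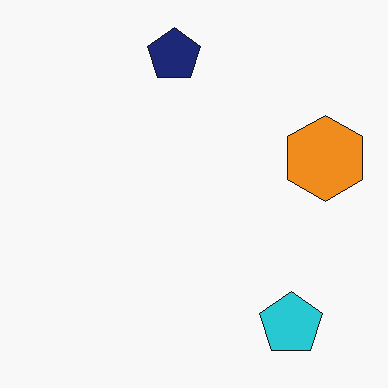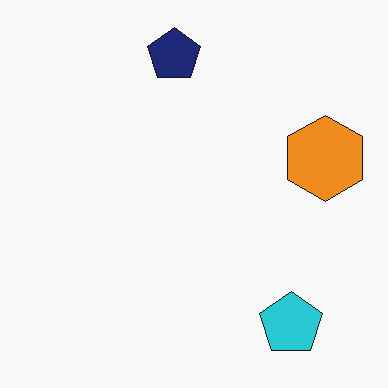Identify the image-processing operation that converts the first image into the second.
It was JPEG-compressed with visible artifacts.

Blocky 8×8 compression artifacts appear around shape edges and the flat background shows ringing — characteristic JPEG degradation.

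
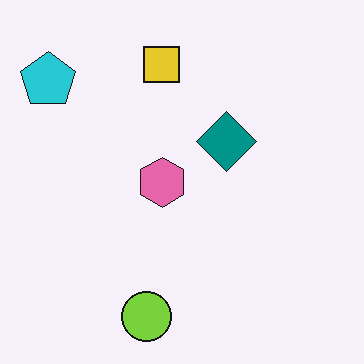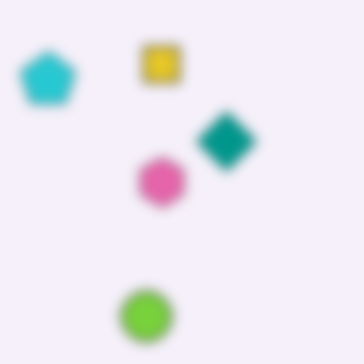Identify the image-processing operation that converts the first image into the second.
The image was strongly gaussian-blurred.

Shape edges and outlines are uniformly softened across the whole image.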